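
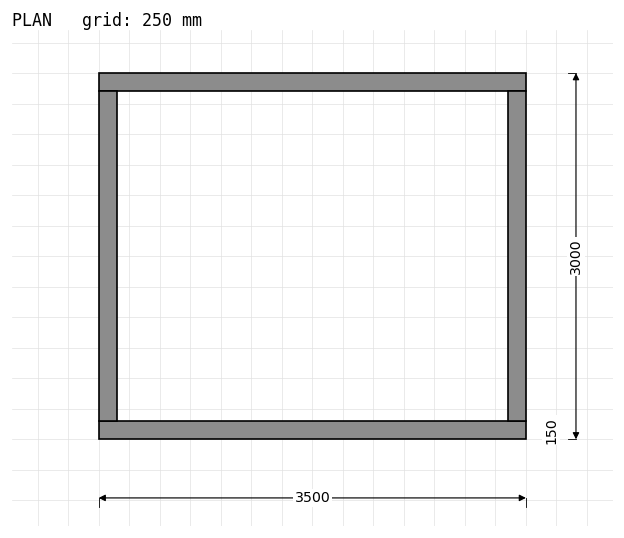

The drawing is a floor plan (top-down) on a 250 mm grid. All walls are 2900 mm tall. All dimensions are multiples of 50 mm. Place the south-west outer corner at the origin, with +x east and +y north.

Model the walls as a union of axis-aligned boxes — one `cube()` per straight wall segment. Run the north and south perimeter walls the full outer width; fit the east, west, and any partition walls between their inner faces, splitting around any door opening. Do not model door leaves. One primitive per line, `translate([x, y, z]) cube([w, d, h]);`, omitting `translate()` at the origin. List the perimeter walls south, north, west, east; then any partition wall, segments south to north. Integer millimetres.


cube([3500, 150, 2900]);
translate([0, 2850, 0]) cube([3500, 150, 2900]);
translate([0, 150, 0]) cube([150, 2700, 2900]);
translate([3350, 150, 0]) cube([150, 2700, 2900]);


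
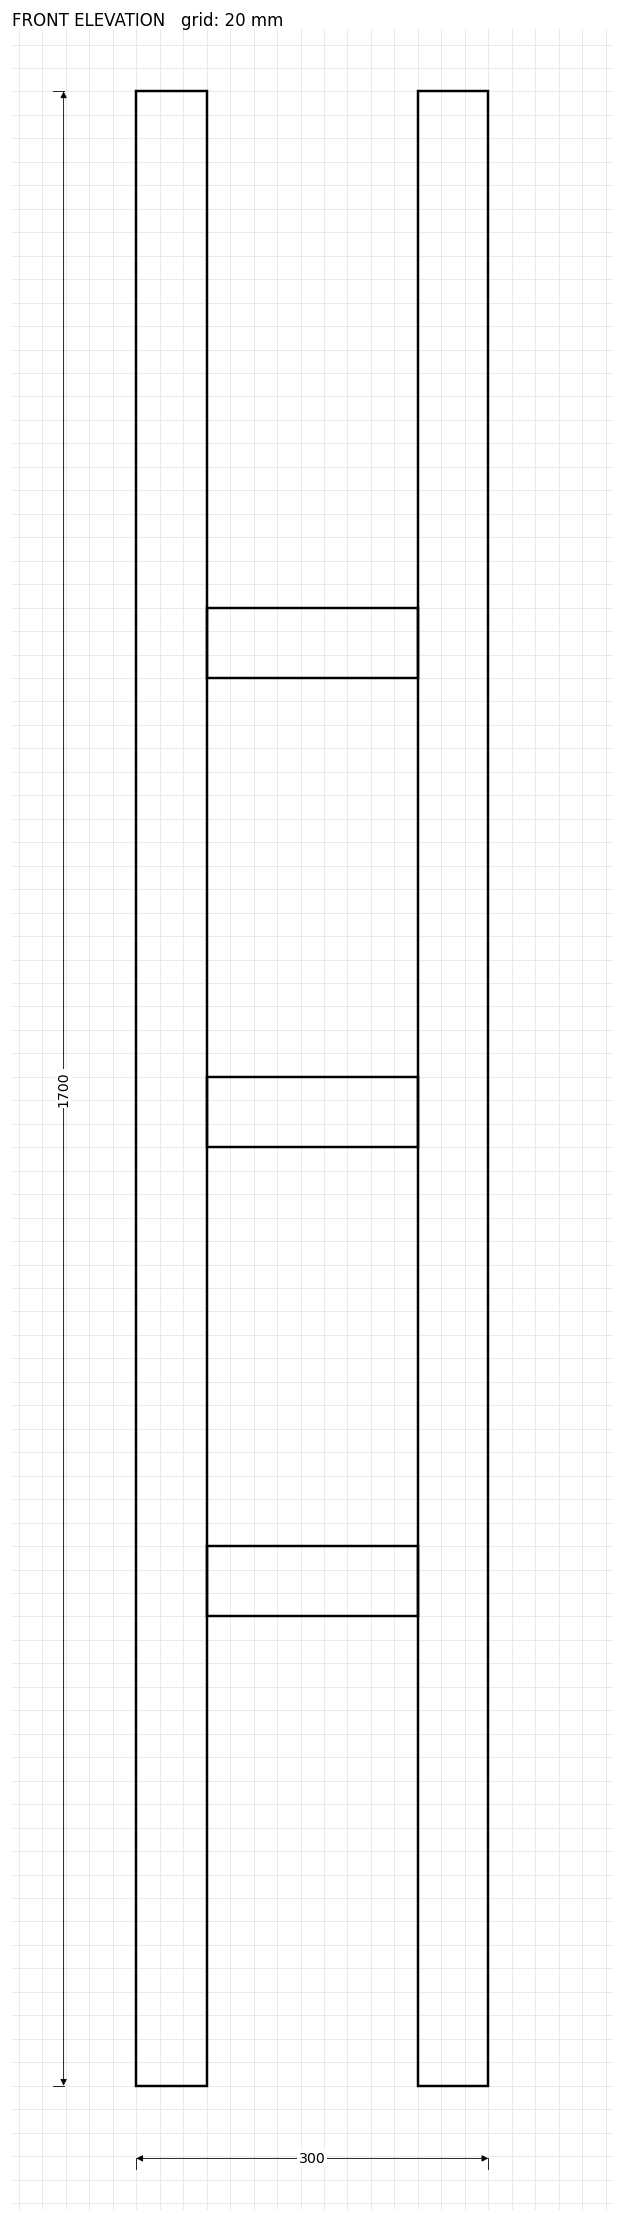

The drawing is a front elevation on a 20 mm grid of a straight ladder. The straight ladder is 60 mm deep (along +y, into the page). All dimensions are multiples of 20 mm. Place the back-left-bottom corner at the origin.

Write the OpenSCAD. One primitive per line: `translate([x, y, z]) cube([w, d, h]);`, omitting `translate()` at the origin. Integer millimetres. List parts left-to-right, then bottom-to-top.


cube([60, 60, 1700]);
translate([60, 0, 400]) cube([180, 60, 60]);
translate([60, 0, 800]) cube([180, 60, 60]);
translate([60, 0, 1200]) cube([180, 60, 60]);
translate([240, 0, 0]) cube([60, 60, 1700]);


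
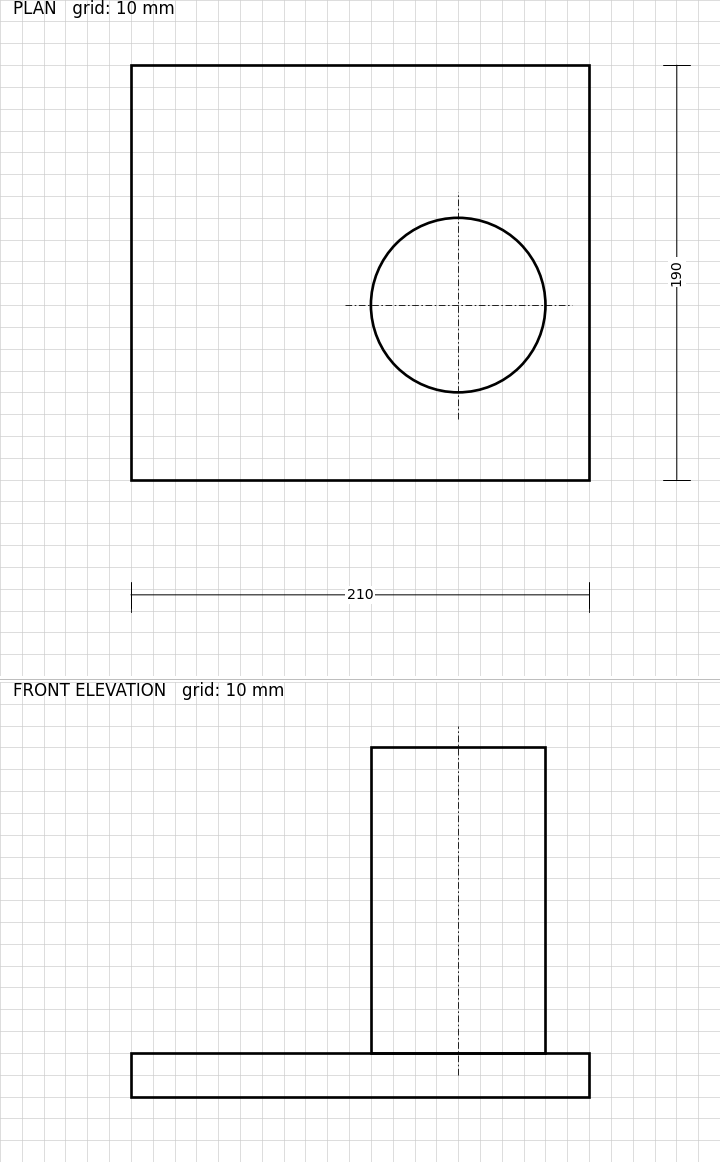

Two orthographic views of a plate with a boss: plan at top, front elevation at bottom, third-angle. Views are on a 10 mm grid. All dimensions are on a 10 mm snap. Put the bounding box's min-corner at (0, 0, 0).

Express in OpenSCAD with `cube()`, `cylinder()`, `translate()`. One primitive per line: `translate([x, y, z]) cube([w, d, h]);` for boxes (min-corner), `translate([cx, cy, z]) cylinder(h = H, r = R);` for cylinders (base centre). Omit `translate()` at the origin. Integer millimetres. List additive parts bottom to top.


cube([210, 190, 20]);
translate([150, 80, 20]) cylinder(h = 140, r = 40);


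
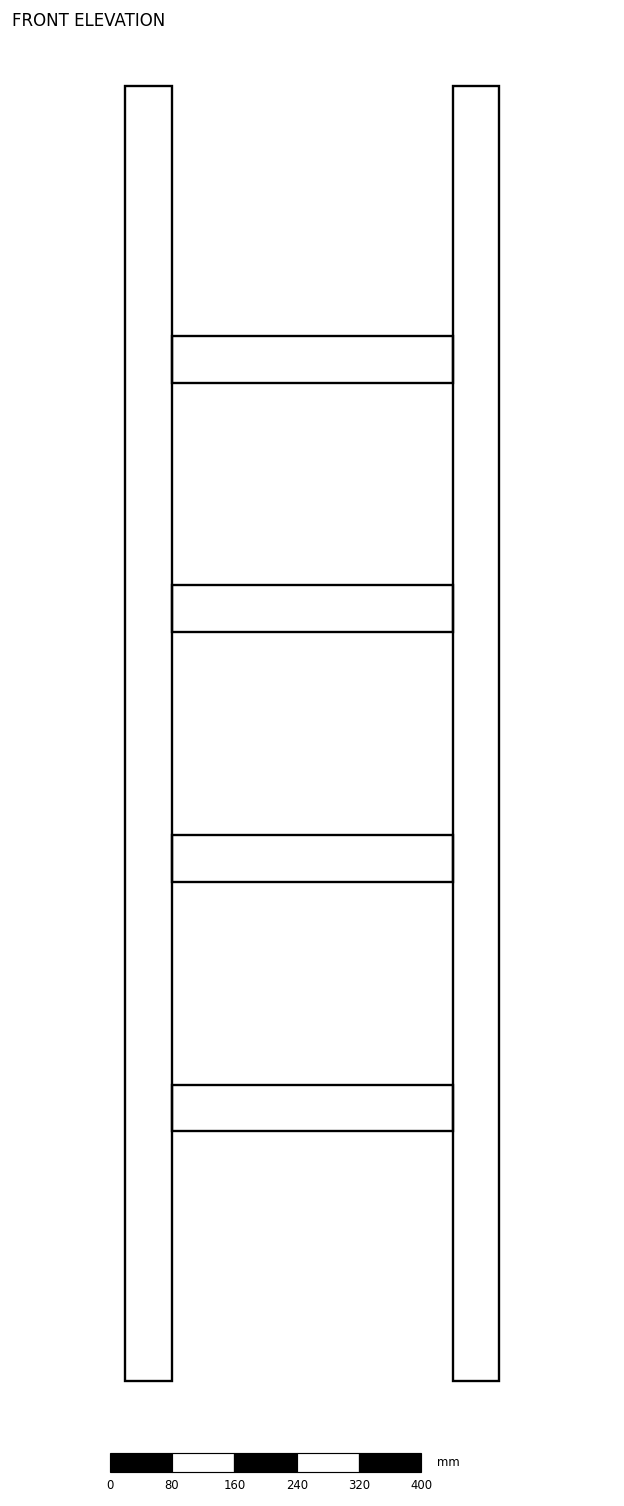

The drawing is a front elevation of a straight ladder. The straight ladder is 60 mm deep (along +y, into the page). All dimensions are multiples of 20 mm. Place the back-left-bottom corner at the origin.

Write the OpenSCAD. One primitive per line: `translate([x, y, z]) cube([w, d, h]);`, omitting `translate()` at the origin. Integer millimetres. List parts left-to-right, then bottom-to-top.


cube([60, 60, 1660]);
translate([60, 0, 320]) cube([360, 60, 60]);
translate([60, 0, 640]) cube([360, 60, 60]);
translate([60, 0, 960]) cube([360, 60, 60]);
translate([60, 0, 1280]) cube([360, 60, 60]);
translate([420, 0, 0]) cube([60, 60, 1660]);


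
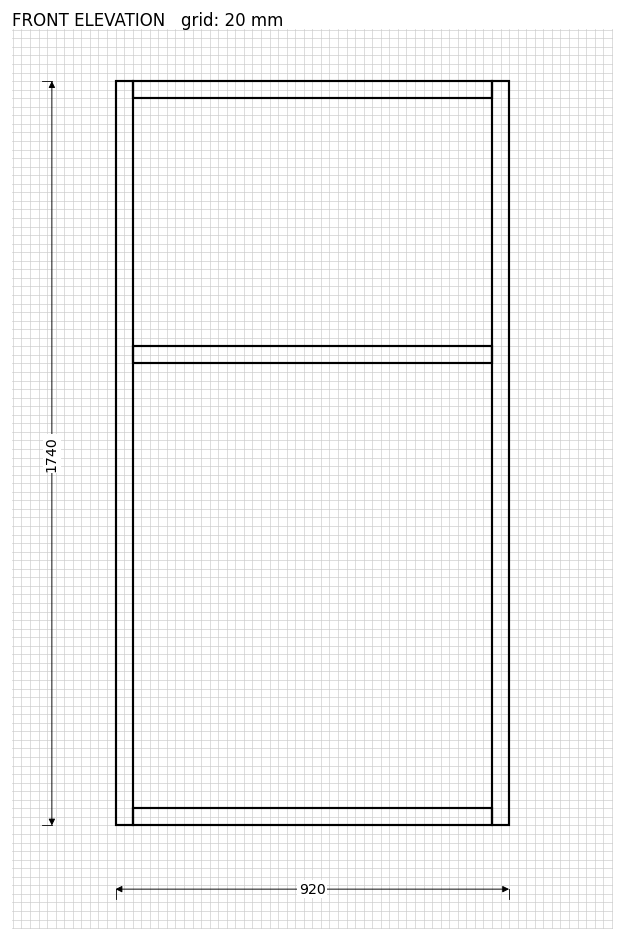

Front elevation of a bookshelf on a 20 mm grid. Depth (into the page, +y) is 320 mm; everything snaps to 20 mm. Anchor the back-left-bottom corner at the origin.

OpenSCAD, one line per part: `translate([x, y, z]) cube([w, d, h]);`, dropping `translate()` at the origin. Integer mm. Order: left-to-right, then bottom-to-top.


cube([40, 320, 1740]);
translate([40, 0, 0]) cube([840, 320, 40]);
translate([40, 0, 1080]) cube([840, 320, 40]);
translate([40, 0, 1700]) cube([840, 320, 40]);
translate([880, 0, 0]) cube([40, 320, 1740]);


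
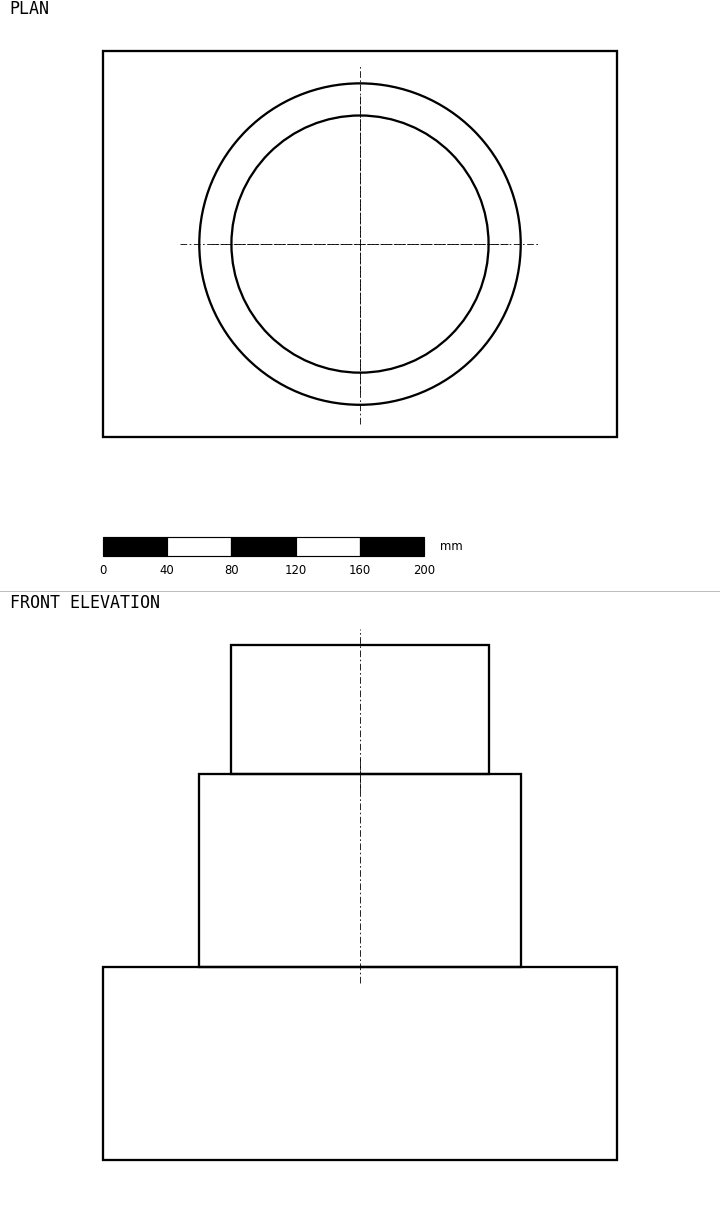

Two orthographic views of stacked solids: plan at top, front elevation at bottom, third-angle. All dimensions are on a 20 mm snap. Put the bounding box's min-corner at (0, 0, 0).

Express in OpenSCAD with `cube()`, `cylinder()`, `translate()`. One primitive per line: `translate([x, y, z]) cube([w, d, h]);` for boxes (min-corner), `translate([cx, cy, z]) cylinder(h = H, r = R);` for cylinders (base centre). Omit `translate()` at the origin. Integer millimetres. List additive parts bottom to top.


cube([320, 240, 120]);
translate([160, 120, 120]) cylinder(h = 120, r = 100);
translate([160, 120, 240]) cylinder(h = 80, r = 80);


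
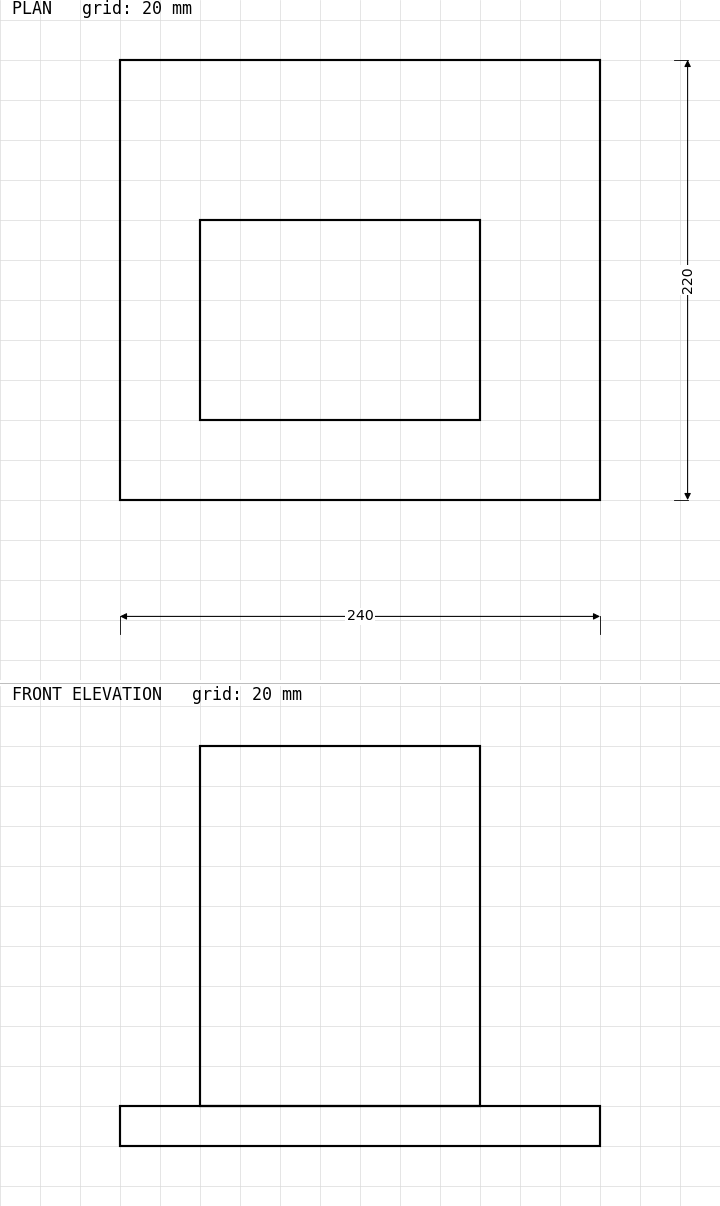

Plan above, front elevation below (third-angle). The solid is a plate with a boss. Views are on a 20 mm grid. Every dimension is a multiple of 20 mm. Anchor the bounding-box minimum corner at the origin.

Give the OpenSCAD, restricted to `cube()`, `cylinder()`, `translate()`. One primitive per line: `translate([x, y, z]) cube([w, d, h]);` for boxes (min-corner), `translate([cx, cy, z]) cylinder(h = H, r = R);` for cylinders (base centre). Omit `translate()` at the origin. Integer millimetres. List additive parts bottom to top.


cube([240, 220, 20]);
translate([40, 40, 20]) cube([140, 100, 180]);


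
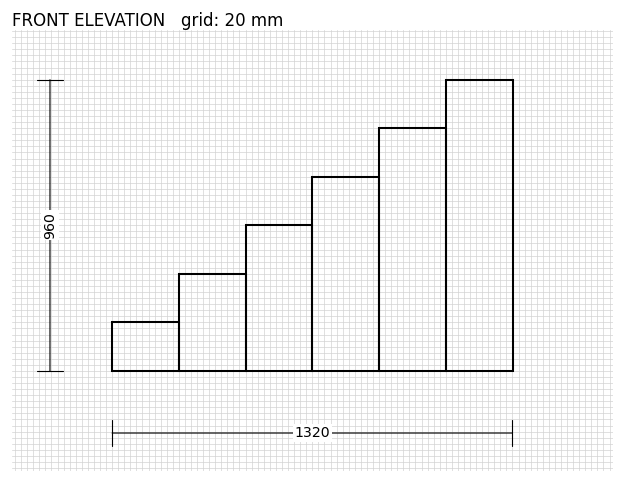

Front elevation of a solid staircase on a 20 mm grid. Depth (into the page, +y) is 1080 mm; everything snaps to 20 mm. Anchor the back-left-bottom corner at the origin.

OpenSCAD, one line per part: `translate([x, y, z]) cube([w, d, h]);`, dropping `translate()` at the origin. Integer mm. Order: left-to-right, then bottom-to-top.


cube([220, 1080, 160]);
translate([220, 0, 0]) cube([220, 1080, 320]);
translate([440, 0, 0]) cube([220, 1080, 480]);
translate([660, 0, 0]) cube([220, 1080, 640]);
translate([880, 0, 0]) cube([220, 1080, 800]);
translate([1100, 0, 0]) cube([220, 1080, 960]);


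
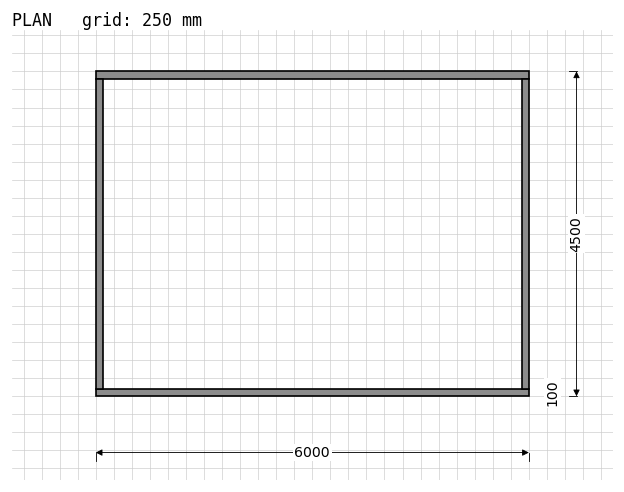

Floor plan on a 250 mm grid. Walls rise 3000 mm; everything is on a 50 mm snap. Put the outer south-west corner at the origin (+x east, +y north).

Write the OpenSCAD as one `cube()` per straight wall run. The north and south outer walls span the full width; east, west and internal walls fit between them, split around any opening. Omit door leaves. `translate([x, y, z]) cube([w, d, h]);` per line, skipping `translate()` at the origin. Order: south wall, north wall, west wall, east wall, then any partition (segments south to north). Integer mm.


cube([6000, 100, 3000]);
translate([0, 4400, 0]) cube([6000, 100, 3000]);
translate([0, 100, 0]) cube([100, 4300, 3000]);
translate([5900, 100, 0]) cube([100, 4300, 3000]);


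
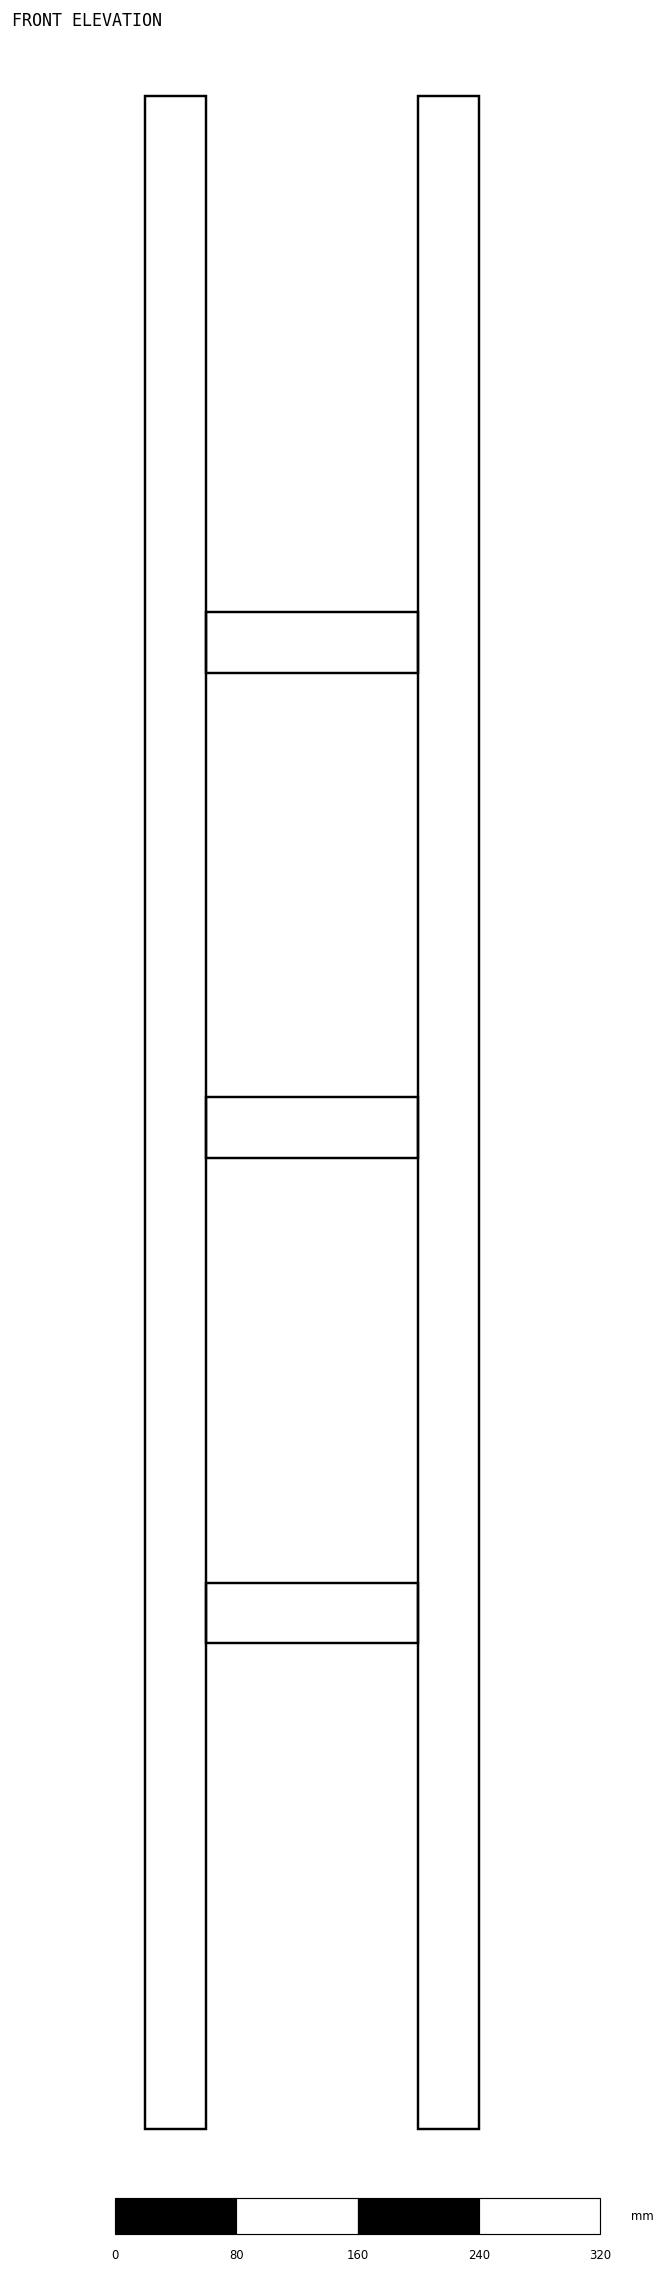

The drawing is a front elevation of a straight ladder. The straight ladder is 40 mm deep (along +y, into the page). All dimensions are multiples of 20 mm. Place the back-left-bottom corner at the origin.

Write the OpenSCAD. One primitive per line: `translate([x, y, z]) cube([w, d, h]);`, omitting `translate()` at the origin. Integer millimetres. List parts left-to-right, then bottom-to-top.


cube([40, 40, 1340]);
translate([40, 0, 320]) cube([140, 40, 40]);
translate([40, 0, 640]) cube([140, 40, 40]);
translate([40, 0, 960]) cube([140, 40, 40]);
translate([180, 0, 0]) cube([40, 40, 1340]);


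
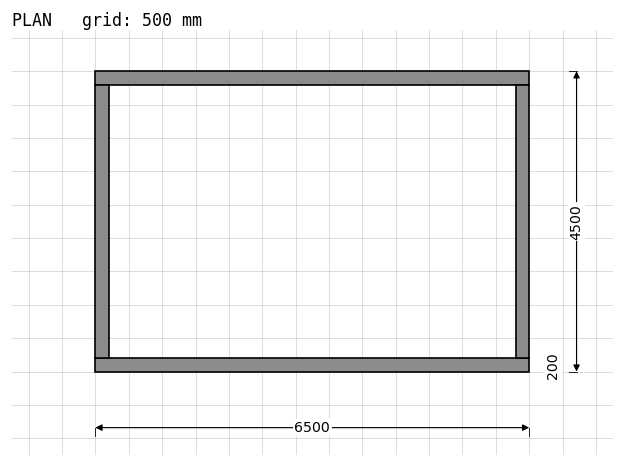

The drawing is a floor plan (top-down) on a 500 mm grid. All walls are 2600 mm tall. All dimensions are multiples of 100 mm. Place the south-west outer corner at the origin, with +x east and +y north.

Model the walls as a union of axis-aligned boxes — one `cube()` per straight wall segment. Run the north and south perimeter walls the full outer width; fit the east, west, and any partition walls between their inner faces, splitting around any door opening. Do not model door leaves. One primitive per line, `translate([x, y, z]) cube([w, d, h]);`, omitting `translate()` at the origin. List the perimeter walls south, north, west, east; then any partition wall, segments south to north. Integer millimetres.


cube([6500, 200, 2600]);
translate([0, 4300, 0]) cube([6500, 200, 2600]);
translate([0, 200, 0]) cube([200, 4100, 2600]);
translate([6300, 200, 0]) cube([200, 4100, 2600]);


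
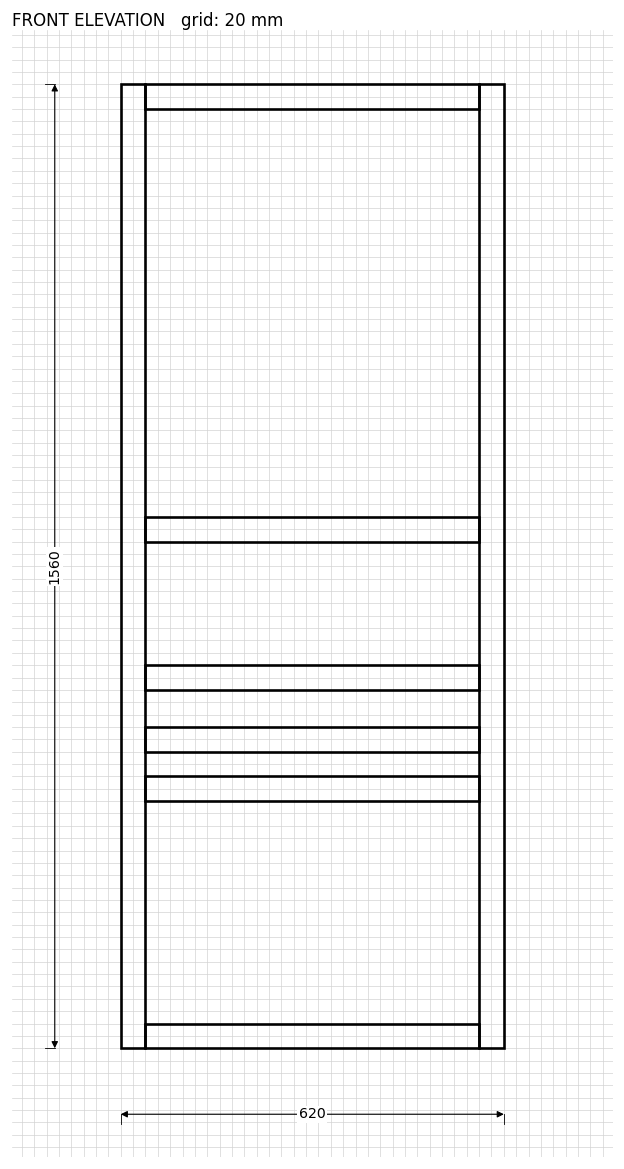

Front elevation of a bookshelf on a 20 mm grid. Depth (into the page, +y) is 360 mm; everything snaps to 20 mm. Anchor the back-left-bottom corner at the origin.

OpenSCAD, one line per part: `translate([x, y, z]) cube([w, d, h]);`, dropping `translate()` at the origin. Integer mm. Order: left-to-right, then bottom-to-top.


cube([40, 360, 1560]);
translate([40, 0, 0]) cube([540, 360, 40]);
translate([40, 0, 400]) cube([540, 360, 40]);
translate([40, 0, 480]) cube([540, 360, 40]);
translate([40, 0, 580]) cube([540, 360, 40]);
translate([40, 0, 820]) cube([540, 360, 40]);
translate([40, 0, 1520]) cube([540, 360, 40]);
translate([580, 0, 0]) cube([40, 360, 1560]);


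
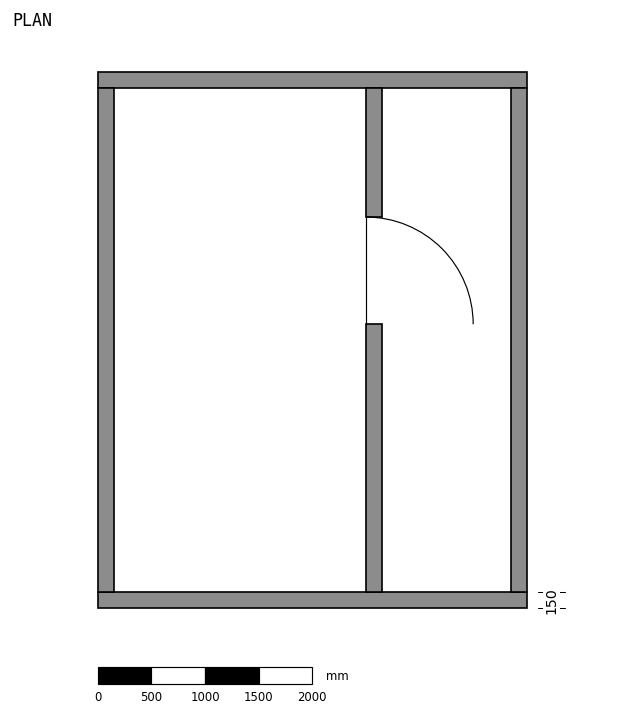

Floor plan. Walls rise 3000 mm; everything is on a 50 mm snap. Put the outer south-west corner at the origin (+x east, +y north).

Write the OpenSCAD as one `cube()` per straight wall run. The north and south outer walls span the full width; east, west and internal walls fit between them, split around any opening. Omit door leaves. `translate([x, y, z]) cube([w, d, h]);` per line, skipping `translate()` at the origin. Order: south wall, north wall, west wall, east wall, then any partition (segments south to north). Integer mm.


cube([4000, 150, 3000]);
translate([0, 4850, 0]) cube([4000, 150, 3000]);
translate([0, 150, 0]) cube([150, 4700, 3000]);
translate([3850, 150, 0]) cube([150, 4700, 3000]);
translate([2500, 150, 0]) cube([150, 2500, 3000]);
translate([2500, 3650, 0]) cube([150, 1200, 3000]);


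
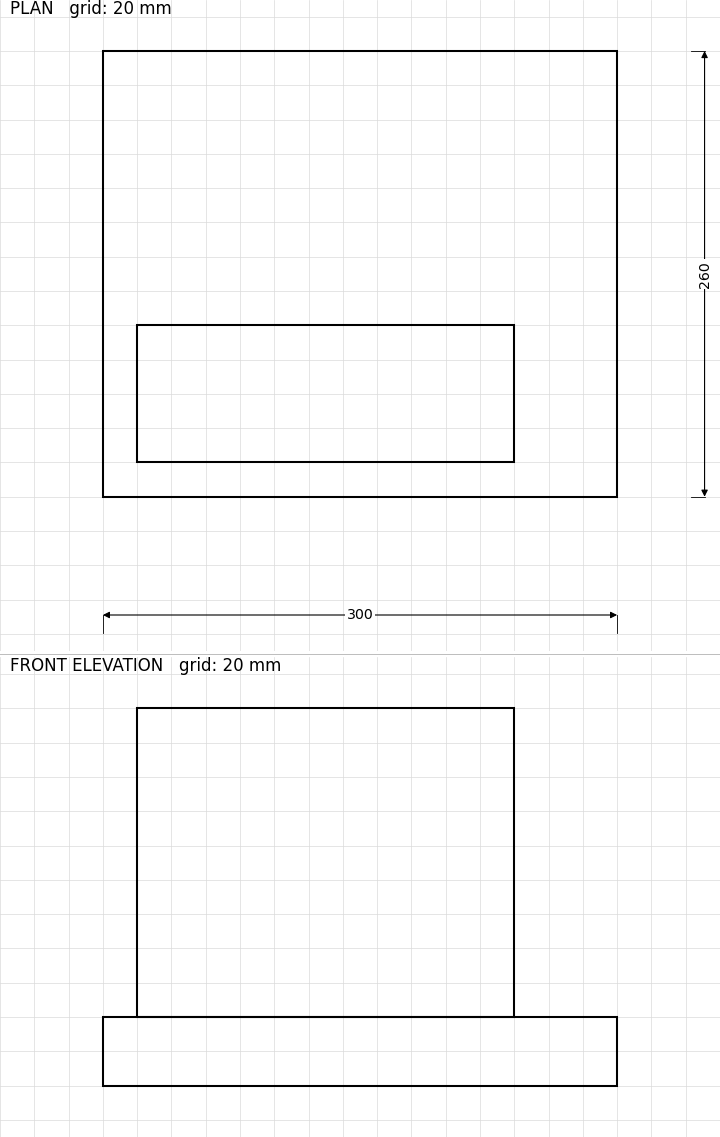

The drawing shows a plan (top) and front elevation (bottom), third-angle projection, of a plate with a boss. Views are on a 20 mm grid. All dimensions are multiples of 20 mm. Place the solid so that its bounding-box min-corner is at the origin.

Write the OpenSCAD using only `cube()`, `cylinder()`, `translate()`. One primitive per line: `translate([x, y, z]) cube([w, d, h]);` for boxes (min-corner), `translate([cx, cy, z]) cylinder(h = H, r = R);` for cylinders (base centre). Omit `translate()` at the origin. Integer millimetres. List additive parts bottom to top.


cube([300, 260, 40]);
translate([20, 20, 40]) cube([220, 80, 180]);


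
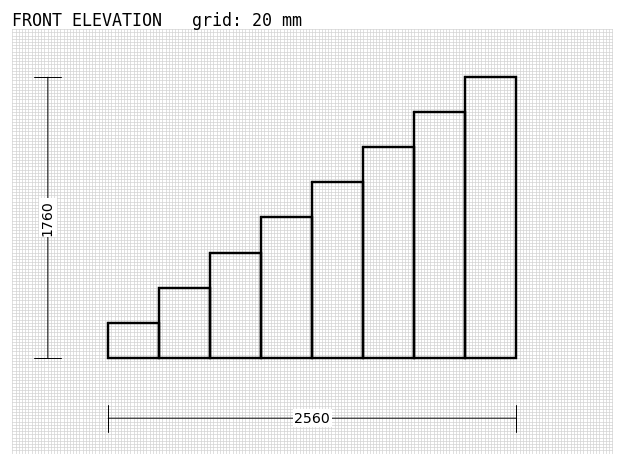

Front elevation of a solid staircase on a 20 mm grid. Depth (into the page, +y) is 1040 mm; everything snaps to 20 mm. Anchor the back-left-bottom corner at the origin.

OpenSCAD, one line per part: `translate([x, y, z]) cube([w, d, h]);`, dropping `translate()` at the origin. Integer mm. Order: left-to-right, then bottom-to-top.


cube([320, 1040, 220]);
translate([320, 0, 0]) cube([320, 1040, 440]);
translate([640, 0, 0]) cube([320, 1040, 660]);
translate([960, 0, 0]) cube([320, 1040, 880]);
translate([1280, 0, 0]) cube([320, 1040, 1100]);
translate([1600, 0, 0]) cube([320, 1040, 1320]);
translate([1920, 0, 0]) cube([320, 1040, 1540]);
translate([2240, 0, 0]) cube([320, 1040, 1760]);


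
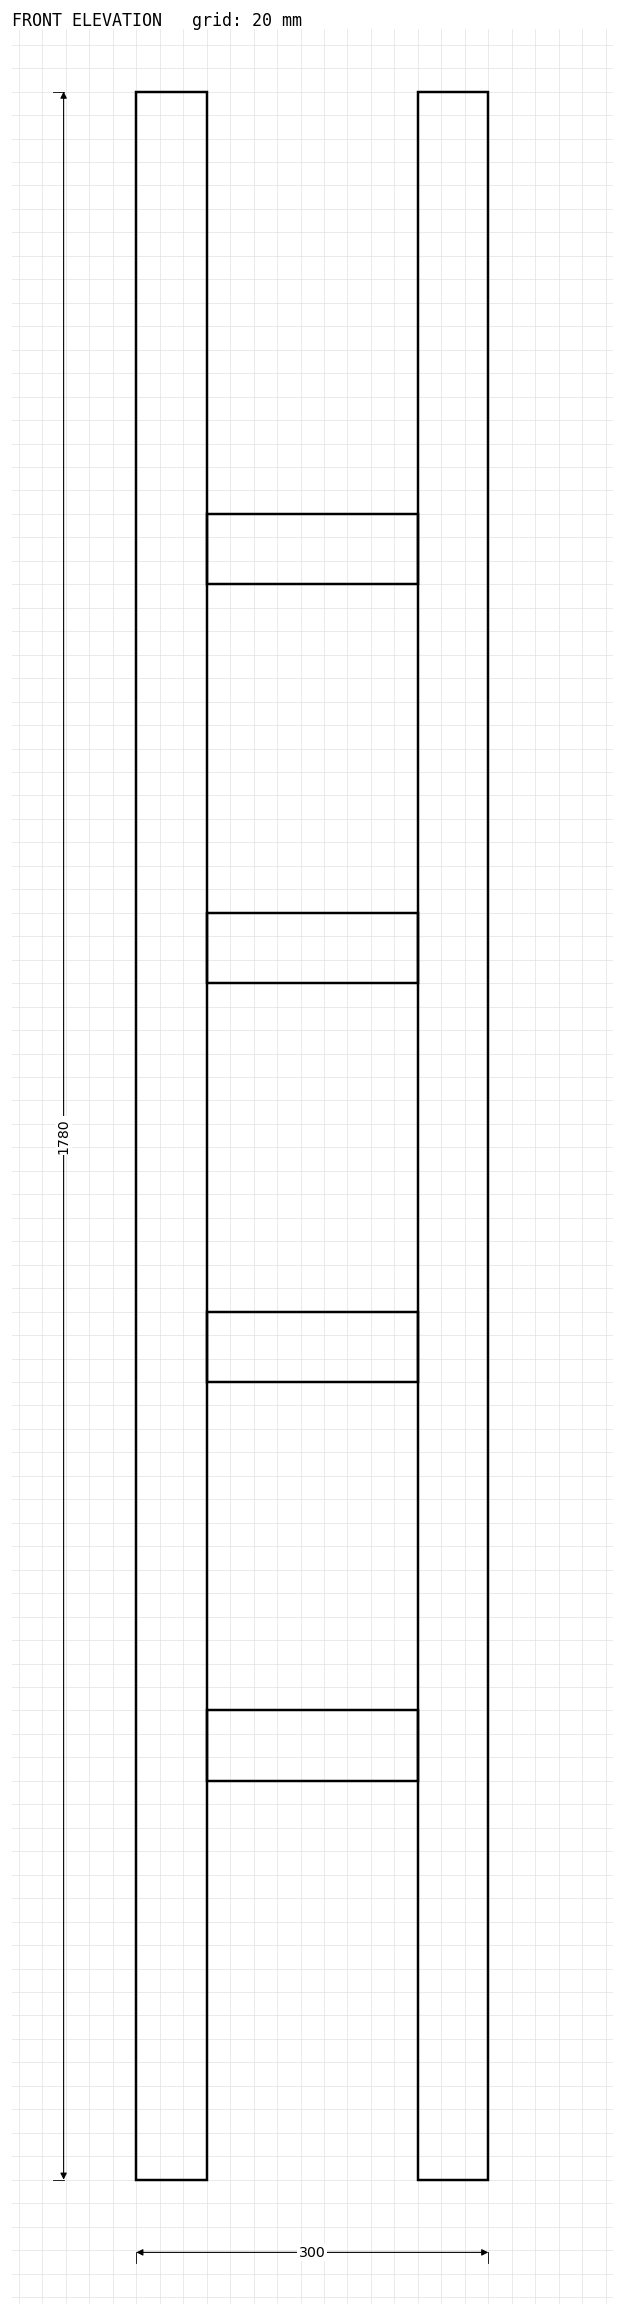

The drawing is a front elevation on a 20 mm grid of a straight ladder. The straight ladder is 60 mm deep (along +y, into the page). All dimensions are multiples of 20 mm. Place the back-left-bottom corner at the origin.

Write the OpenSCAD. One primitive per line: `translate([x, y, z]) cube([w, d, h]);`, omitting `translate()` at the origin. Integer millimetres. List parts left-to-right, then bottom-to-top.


cube([60, 60, 1780]);
translate([60, 0, 340]) cube([180, 60, 60]);
translate([60, 0, 680]) cube([180, 60, 60]);
translate([60, 0, 1020]) cube([180, 60, 60]);
translate([60, 0, 1360]) cube([180, 60, 60]);
translate([240, 0, 0]) cube([60, 60, 1780]);


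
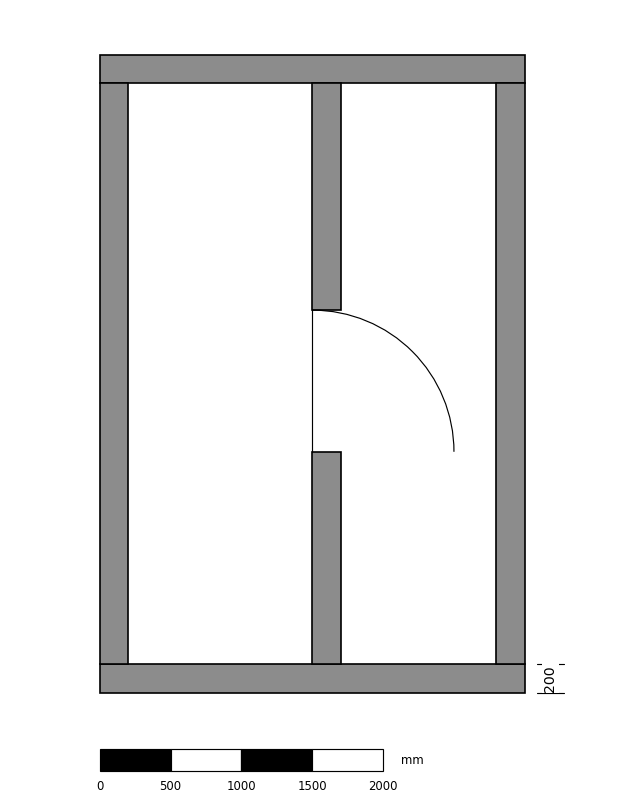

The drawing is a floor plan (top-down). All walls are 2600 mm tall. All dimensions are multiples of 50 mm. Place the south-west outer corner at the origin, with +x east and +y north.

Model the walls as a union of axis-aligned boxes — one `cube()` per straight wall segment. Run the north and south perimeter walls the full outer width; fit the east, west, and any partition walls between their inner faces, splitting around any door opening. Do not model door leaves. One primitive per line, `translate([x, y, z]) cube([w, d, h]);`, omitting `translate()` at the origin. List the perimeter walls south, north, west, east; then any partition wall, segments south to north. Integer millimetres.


cube([3000, 200, 2600]);
translate([0, 4300, 0]) cube([3000, 200, 2600]);
translate([0, 200, 0]) cube([200, 4100, 2600]);
translate([2800, 200, 0]) cube([200, 4100, 2600]);
translate([1500, 200, 0]) cube([200, 1500, 2600]);
translate([1500, 2700, 0]) cube([200, 1600, 2600]);


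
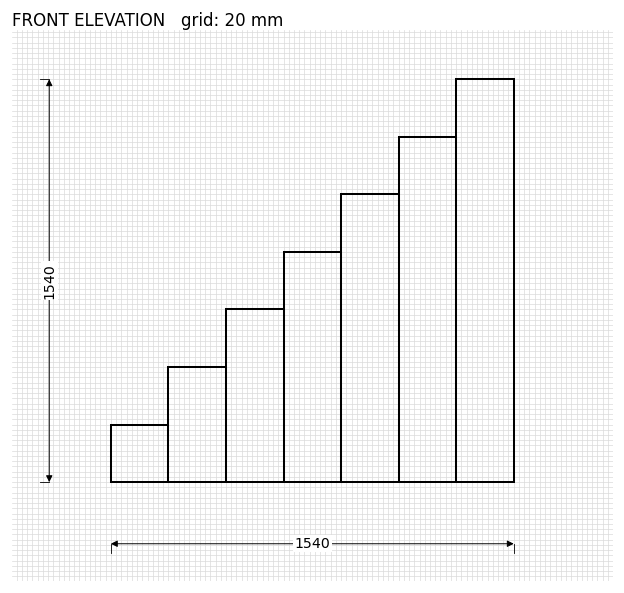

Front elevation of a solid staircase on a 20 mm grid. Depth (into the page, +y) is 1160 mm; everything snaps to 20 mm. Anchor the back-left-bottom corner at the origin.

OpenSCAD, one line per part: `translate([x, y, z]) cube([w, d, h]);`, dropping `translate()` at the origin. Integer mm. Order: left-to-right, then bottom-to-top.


cube([220, 1160, 220]);
translate([220, 0, 0]) cube([220, 1160, 440]);
translate([440, 0, 0]) cube([220, 1160, 660]);
translate([660, 0, 0]) cube([220, 1160, 880]);
translate([880, 0, 0]) cube([220, 1160, 1100]);
translate([1100, 0, 0]) cube([220, 1160, 1320]);
translate([1320, 0, 0]) cube([220, 1160, 1540]);


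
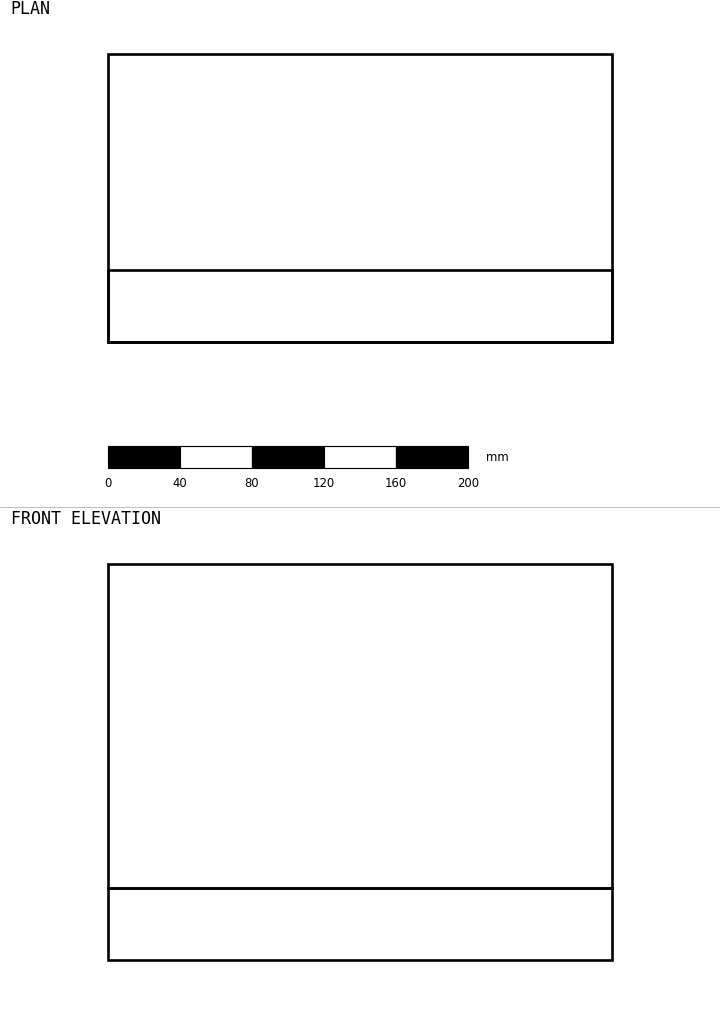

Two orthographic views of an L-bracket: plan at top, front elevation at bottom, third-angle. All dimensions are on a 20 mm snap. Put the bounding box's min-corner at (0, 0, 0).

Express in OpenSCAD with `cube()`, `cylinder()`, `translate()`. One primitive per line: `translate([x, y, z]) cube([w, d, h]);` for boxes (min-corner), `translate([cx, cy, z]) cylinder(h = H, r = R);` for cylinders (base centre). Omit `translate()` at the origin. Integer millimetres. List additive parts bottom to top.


cube([280, 160, 40]);
translate([0, 0, 40]) cube([280, 40, 180]);


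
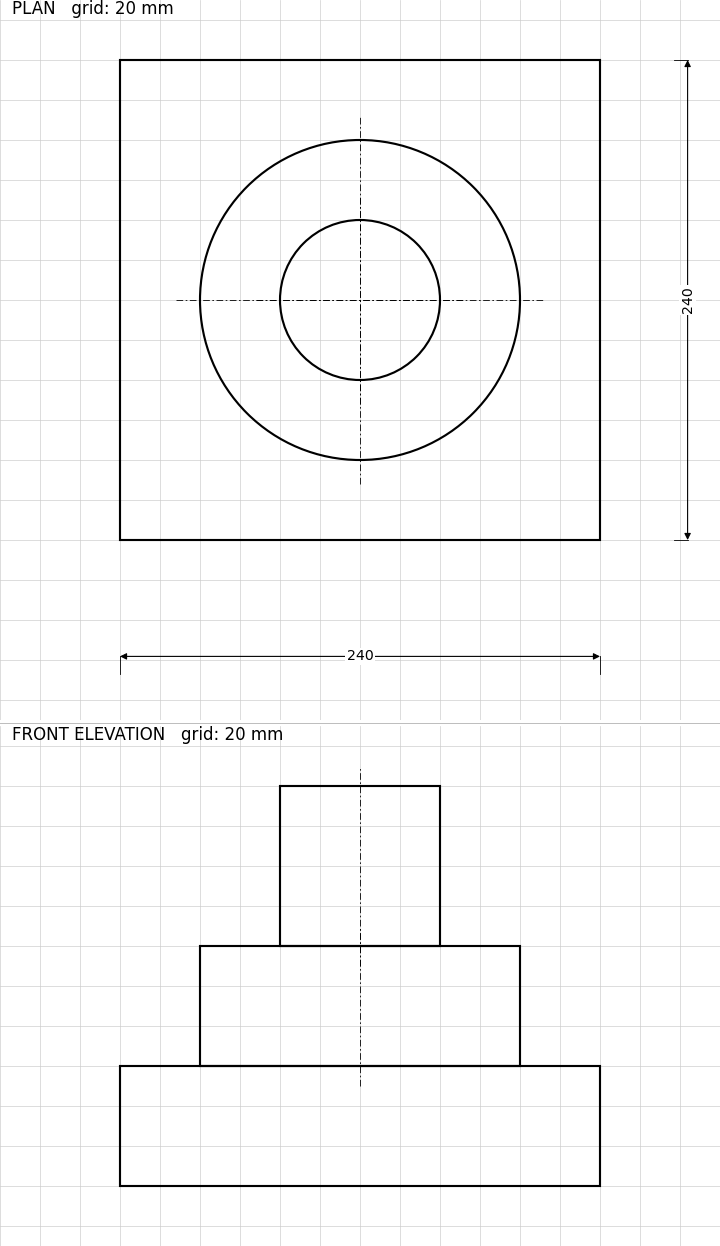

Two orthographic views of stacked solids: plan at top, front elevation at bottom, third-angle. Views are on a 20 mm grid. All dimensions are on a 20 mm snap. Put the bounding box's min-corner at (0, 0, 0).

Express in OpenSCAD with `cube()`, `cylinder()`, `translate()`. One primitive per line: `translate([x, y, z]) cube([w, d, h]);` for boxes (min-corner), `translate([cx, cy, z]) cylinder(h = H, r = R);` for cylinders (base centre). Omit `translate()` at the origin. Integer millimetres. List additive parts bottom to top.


cube([240, 240, 60]);
translate([120, 120, 60]) cylinder(h = 60, r = 80);
translate([120, 120, 120]) cylinder(h = 80, r = 40);


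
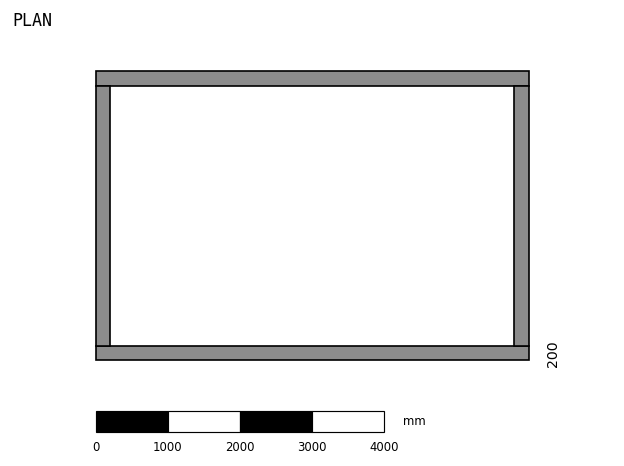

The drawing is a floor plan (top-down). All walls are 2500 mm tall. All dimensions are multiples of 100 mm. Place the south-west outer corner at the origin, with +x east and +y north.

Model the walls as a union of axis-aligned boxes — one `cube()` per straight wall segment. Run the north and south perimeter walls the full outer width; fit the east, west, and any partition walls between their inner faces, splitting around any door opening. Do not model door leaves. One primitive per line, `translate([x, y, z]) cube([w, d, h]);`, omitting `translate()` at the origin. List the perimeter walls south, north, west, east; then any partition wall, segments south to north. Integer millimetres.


cube([6000, 200, 2500]);
translate([0, 3800, 0]) cube([6000, 200, 2500]);
translate([0, 200, 0]) cube([200, 3600, 2500]);
translate([5800, 200, 0]) cube([200, 3600, 2500]);


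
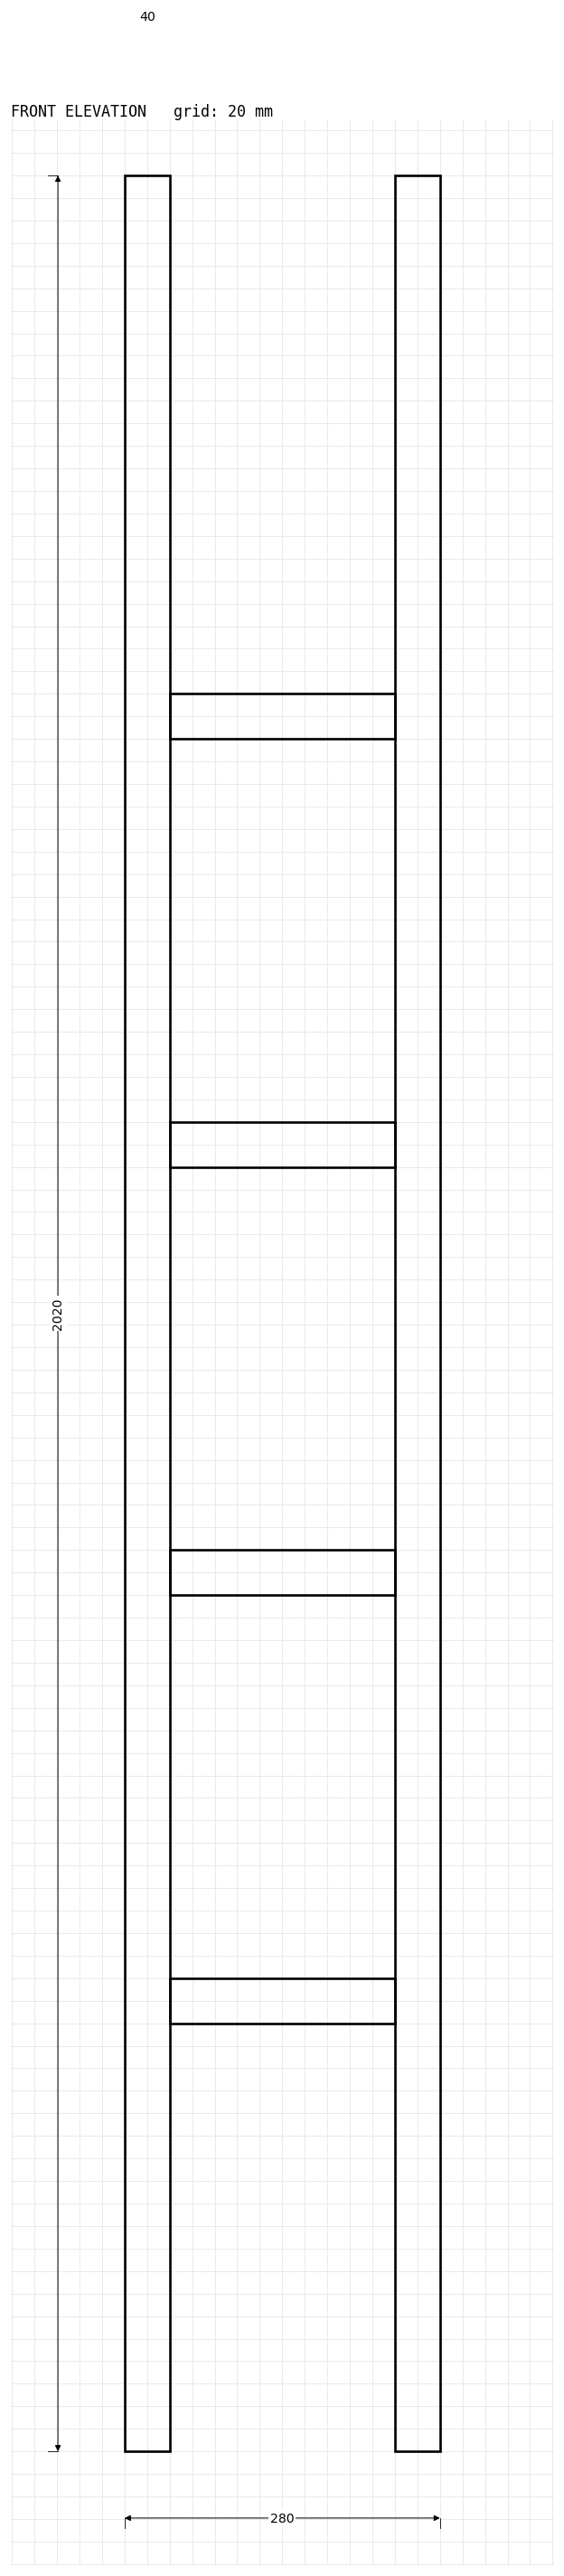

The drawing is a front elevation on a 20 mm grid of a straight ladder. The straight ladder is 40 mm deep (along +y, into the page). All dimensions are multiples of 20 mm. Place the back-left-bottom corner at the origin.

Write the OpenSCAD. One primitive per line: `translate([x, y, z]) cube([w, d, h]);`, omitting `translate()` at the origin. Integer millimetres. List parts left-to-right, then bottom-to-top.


cube([40, 40, 2020]);
translate([40, 0, 380]) cube([200, 40, 40]);
translate([40, 0, 760]) cube([200, 40, 40]);
translate([40, 0, 1140]) cube([200, 40, 40]);
translate([40, 0, 1520]) cube([200, 40, 40]);
translate([240, 0, 0]) cube([40, 40, 2020]);


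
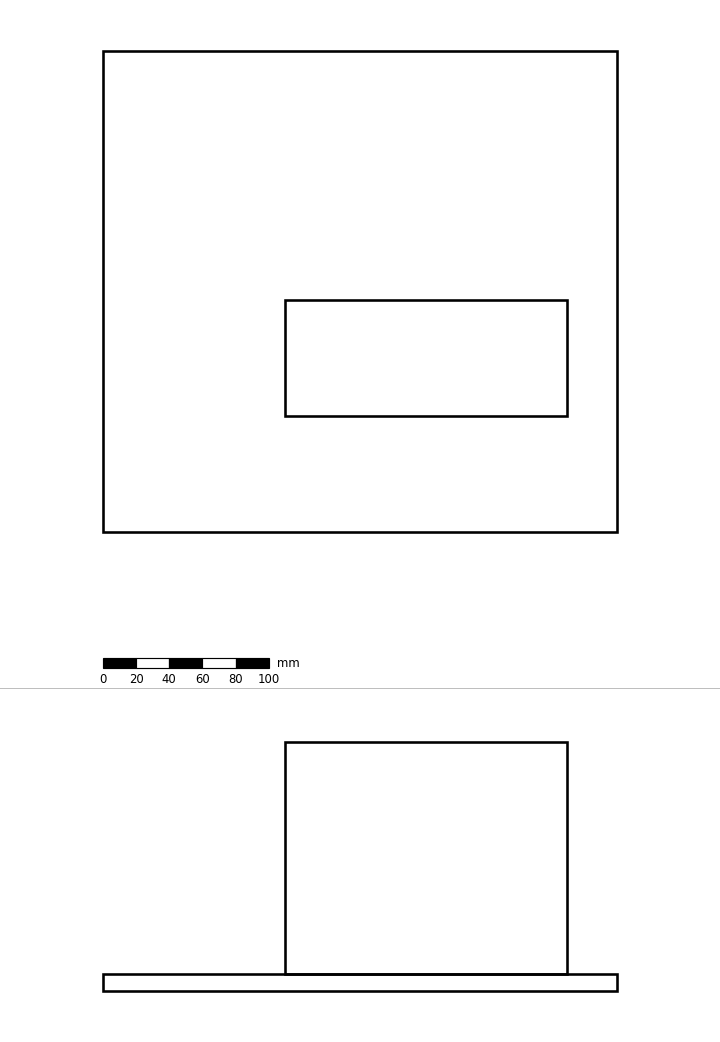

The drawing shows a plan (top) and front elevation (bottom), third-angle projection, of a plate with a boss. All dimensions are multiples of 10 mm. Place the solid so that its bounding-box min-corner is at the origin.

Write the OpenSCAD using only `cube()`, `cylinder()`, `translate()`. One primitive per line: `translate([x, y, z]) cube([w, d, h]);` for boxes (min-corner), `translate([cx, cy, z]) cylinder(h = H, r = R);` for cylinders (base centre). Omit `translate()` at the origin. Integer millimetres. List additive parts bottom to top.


cube([310, 290, 10]);
translate([110, 70, 10]) cube([170, 70, 140]);


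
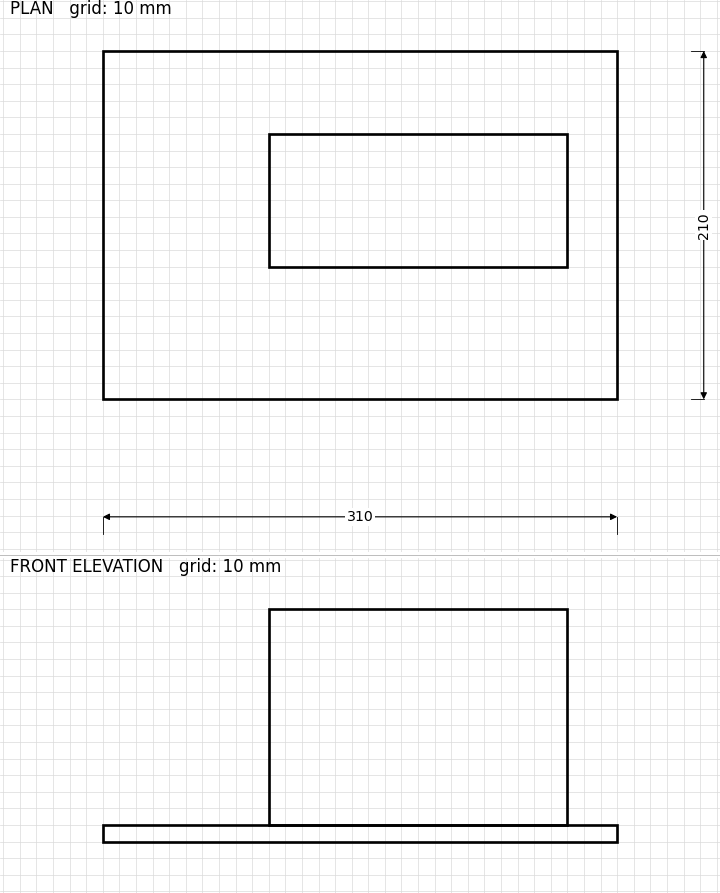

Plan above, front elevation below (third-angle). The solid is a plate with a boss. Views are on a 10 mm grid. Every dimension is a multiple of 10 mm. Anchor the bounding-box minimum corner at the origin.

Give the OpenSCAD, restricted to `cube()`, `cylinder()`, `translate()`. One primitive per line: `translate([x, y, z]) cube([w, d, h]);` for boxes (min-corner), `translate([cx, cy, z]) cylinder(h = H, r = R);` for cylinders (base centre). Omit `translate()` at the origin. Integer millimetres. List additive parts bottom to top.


cube([310, 210, 10]);
translate([100, 80, 10]) cube([180, 80, 130]);


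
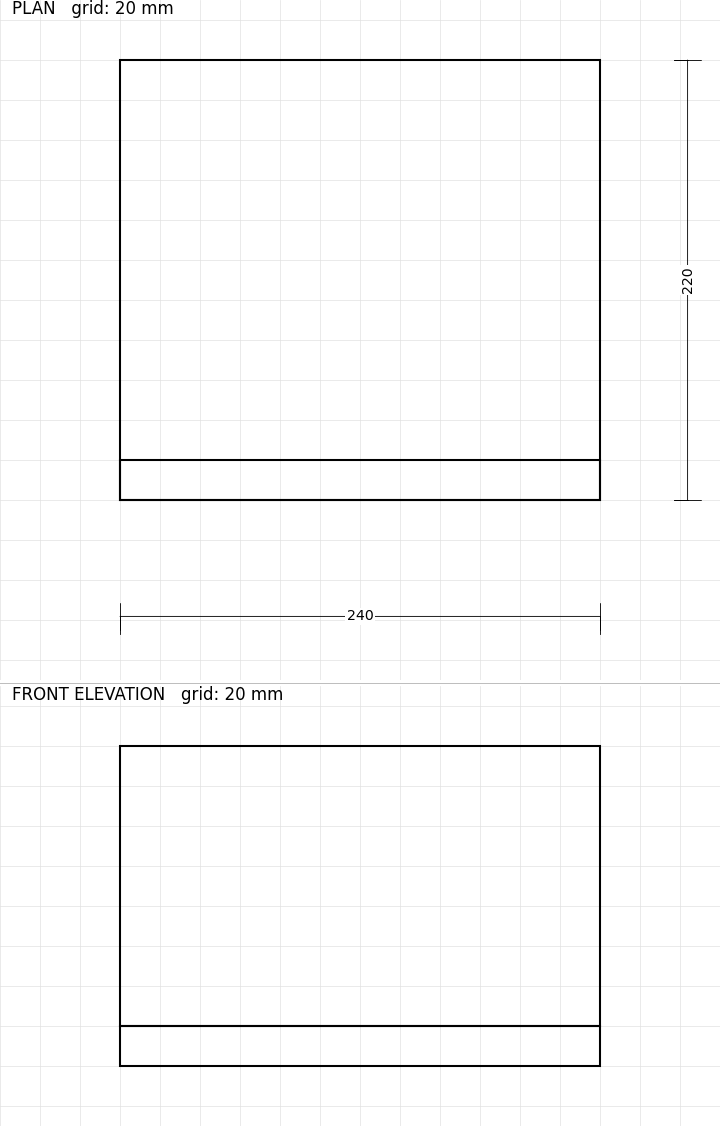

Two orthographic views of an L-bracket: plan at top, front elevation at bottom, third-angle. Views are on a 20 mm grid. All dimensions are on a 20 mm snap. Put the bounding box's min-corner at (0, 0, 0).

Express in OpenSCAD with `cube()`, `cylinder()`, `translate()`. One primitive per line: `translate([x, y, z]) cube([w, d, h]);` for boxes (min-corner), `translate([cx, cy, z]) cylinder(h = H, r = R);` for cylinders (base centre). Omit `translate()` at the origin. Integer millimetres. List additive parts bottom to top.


cube([240, 220, 20]);
translate([0, 0, 20]) cube([240, 20, 140]);


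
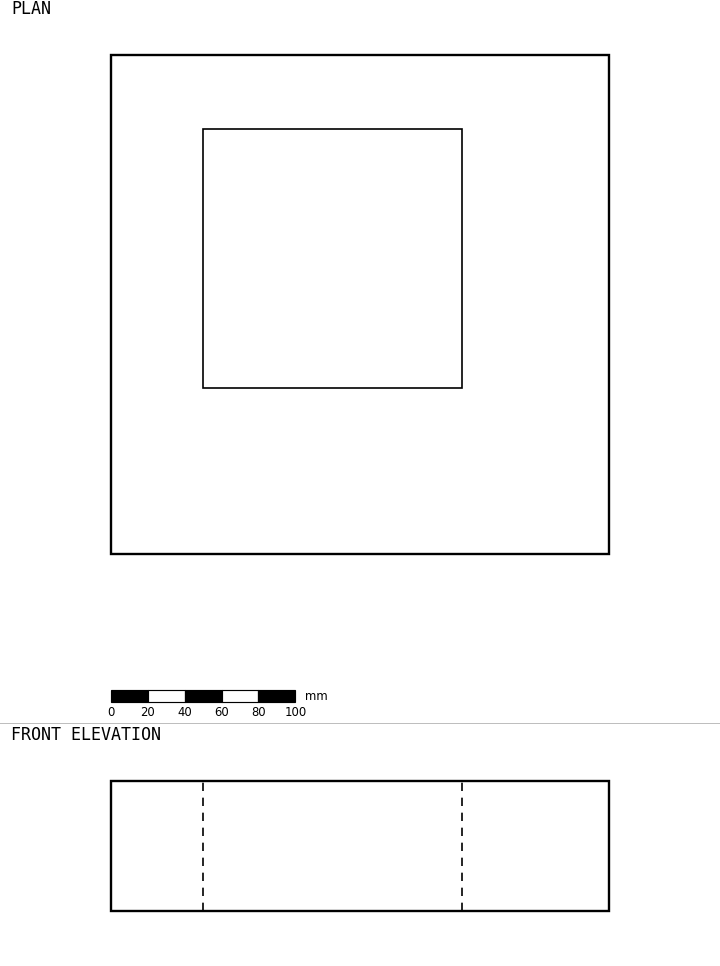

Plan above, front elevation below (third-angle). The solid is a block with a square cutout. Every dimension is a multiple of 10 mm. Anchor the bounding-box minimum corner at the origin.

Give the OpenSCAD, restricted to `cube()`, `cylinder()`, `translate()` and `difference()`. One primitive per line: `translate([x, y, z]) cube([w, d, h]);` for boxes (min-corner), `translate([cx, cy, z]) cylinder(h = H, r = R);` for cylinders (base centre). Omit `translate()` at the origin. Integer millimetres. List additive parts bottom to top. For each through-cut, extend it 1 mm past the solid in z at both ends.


difference() {
  cube([270, 270, 70]);
  translate([50, 90, -1]) cube([140, 140, 72]);
}


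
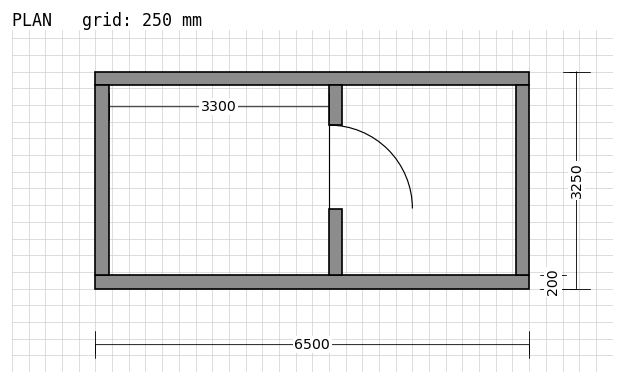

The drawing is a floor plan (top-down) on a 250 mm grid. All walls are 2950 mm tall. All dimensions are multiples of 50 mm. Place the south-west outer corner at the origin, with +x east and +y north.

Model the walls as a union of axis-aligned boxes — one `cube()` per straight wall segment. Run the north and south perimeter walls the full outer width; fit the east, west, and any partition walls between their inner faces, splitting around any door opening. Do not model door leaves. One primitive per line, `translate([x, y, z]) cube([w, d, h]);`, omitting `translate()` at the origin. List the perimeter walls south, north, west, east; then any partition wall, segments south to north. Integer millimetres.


cube([6500, 200, 2950]);
translate([0, 3050, 0]) cube([6500, 200, 2950]);
translate([0, 200, 0]) cube([200, 2850, 2950]);
translate([6300, 200, 0]) cube([200, 2850, 2950]);
translate([3500, 200, 0]) cube([200, 1000, 2950]);
translate([3500, 2450, 0]) cube([200, 600, 2950]);


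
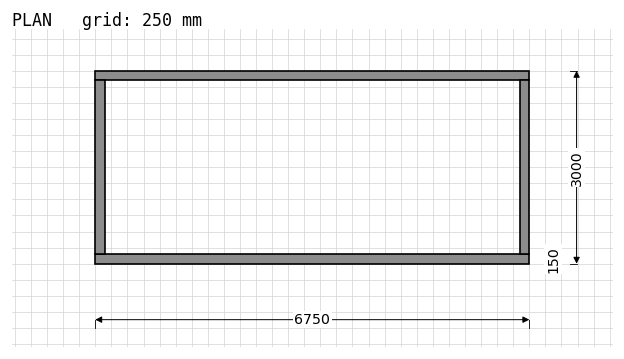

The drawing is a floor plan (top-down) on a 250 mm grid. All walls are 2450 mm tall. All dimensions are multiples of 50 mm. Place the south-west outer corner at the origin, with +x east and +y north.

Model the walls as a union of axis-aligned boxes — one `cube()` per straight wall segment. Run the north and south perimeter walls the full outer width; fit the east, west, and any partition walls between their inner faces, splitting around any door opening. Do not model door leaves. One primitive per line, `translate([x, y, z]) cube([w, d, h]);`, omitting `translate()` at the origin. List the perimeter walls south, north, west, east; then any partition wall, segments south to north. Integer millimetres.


cube([6750, 150, 2450]);
translate([0, 2850, 0]) cube([6750, 150, 2450]);
translate([0, 150, 0]) cube([150, 2700, 2450]);
translate([6600, 150, 0]) cube([150, 2700, 2450]);


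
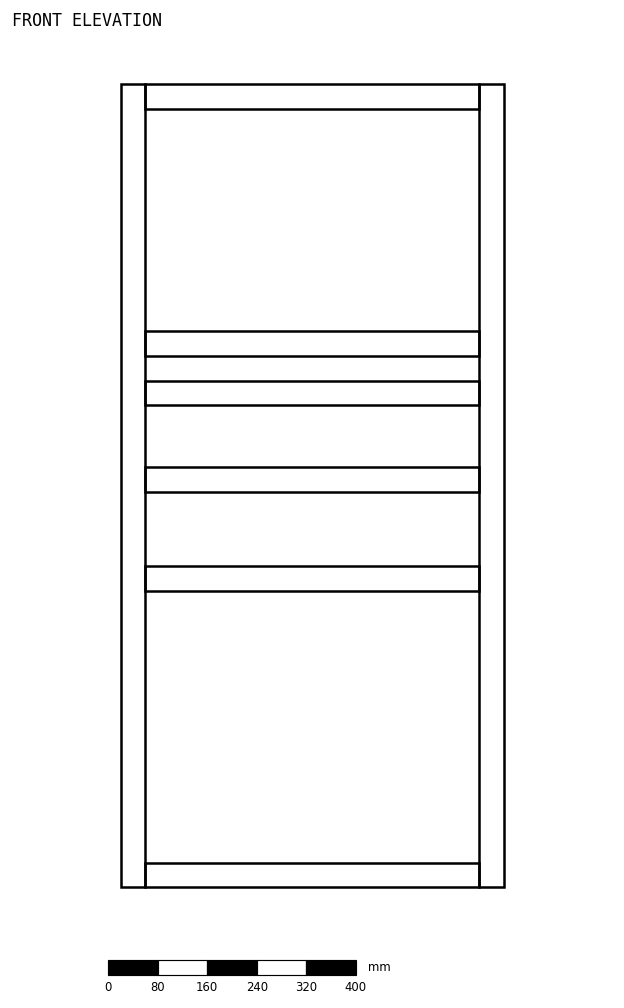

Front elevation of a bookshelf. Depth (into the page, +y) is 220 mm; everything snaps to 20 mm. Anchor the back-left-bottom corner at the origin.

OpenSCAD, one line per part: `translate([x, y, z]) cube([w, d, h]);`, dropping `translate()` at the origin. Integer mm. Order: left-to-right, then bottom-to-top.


cube([40, 220, 1300]);
translate([40, 0, 0]) cube([540, 220, 40]);
translate([40, 0, 480]) cube([540, 220, 40]);
translate([40, 0, 640]) cube([540, 220, 40]);
translate([40, 0, 780]) cube([540, 220, 40]);
translate([40, 0, 860]) cube([540, 220, 40]);
translate([40, 0, 1260]) cube([540, 220, 40]);
translate([580, 0, 0]) cube([40, 220, 1300]);


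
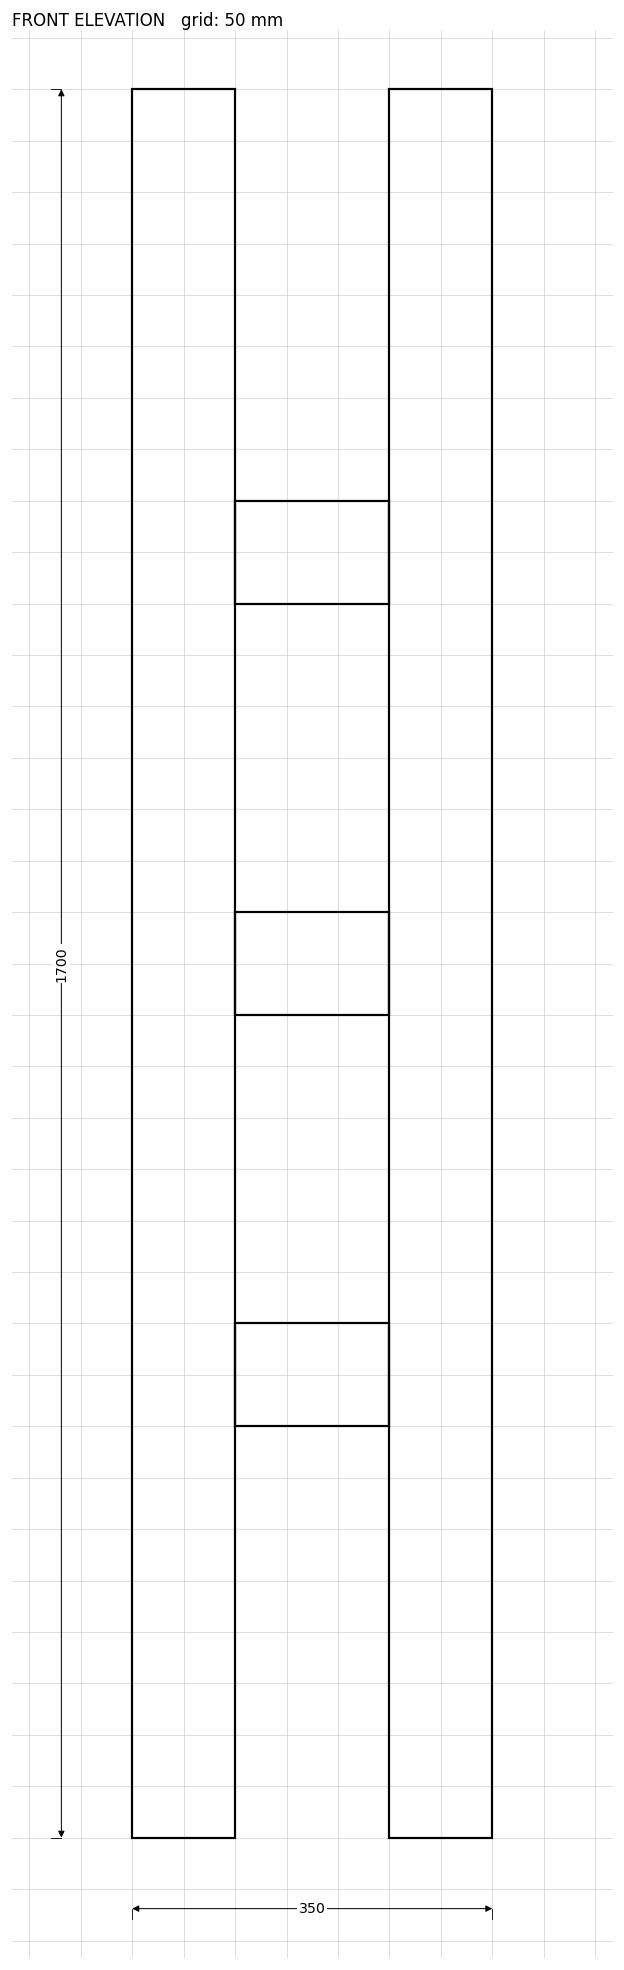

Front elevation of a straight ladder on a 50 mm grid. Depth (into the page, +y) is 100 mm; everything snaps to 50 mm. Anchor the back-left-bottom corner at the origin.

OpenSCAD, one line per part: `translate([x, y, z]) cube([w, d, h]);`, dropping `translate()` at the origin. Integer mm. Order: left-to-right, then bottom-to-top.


cube([100, 100, 1700]);
translate([100, 0, 400]) cube([150, 100, 100]);
translate([100, 0, 800]) cube([150, 100, 100]);
translate([100, 0, 1200]) cube([150, 100, 100]);
translate([250, 0, 0]) cube([100, 100, 1700]);


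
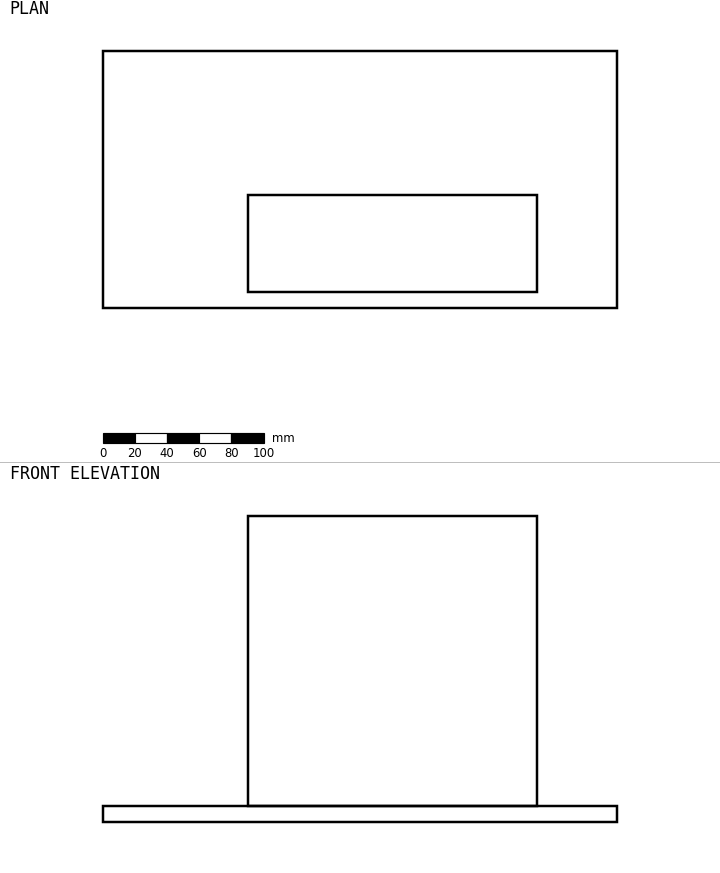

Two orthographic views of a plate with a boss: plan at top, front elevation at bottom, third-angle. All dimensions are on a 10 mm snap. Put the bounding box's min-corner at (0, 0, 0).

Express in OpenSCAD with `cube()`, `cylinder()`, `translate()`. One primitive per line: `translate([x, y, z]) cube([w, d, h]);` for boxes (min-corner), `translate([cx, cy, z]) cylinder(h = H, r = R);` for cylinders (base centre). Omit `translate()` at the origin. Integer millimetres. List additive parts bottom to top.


cube([320, 160, 10]);
translate([90, 10, 10]) cube([180, 60, 180]);


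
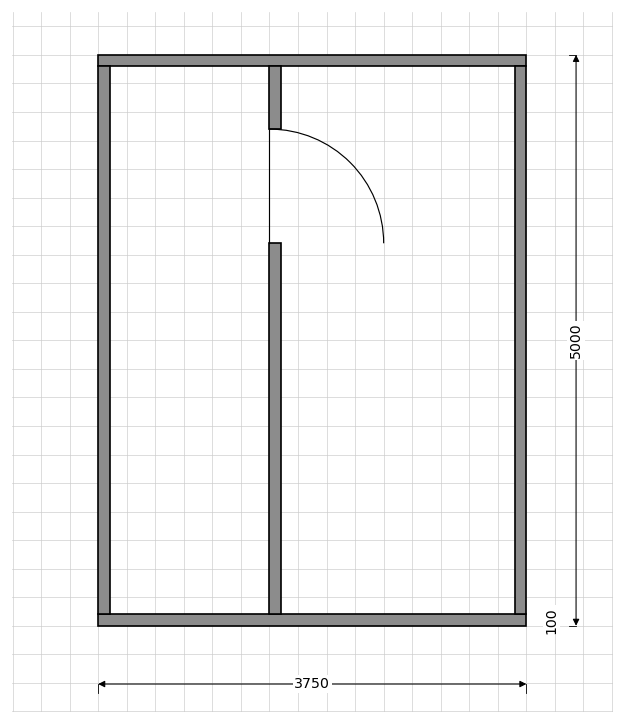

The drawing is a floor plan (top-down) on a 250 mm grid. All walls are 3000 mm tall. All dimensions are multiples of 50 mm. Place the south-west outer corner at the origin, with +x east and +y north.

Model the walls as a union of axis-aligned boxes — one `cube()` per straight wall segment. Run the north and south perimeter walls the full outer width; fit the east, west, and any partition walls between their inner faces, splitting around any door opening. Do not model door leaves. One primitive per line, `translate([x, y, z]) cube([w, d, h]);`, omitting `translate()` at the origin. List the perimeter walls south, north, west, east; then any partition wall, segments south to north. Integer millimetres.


cube([3750, 100, 3000]);
translate([0, 4900, 0]) cube([3750, 100, 3000]);
translate([0, 100, 0]) cube([100, 4800, 3000]);
translate([3650, 100, 0]) cube([100, 4800, 3000]);
translate([1500, 100, 0]) cube([100, 3250, 3000]);
translate([1500, 4350, 0]) cube([100, 550, 3000]);


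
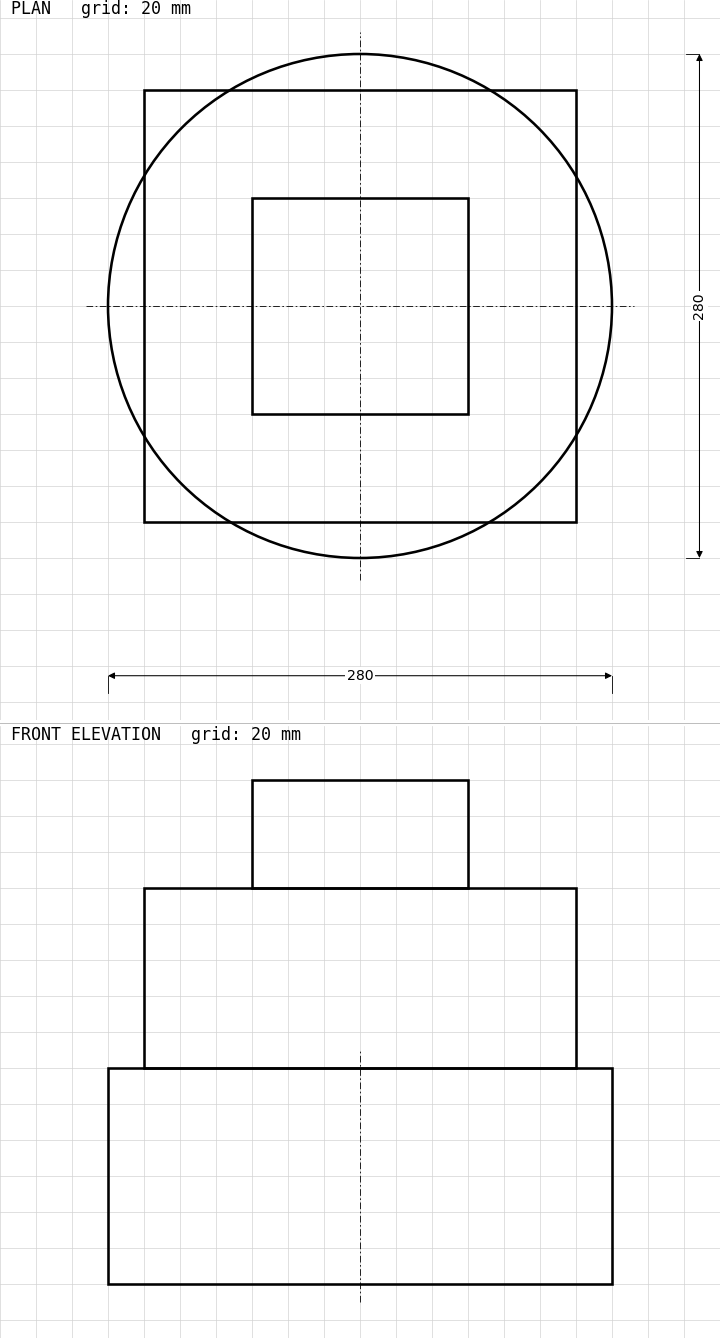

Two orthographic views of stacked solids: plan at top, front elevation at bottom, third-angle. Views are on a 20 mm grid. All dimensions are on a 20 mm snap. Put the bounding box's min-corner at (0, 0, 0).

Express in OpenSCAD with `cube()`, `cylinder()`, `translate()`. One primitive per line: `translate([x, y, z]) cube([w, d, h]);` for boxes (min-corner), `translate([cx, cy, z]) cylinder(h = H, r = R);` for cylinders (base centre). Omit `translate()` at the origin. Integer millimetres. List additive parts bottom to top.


translate([140, 140, 0]) cylinder(h = 120, r = 140);
translate([20, 20, 120]) cube([240, 240, 100]);
translate([80, 80, 220]) cube([120, 120, 60]);
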